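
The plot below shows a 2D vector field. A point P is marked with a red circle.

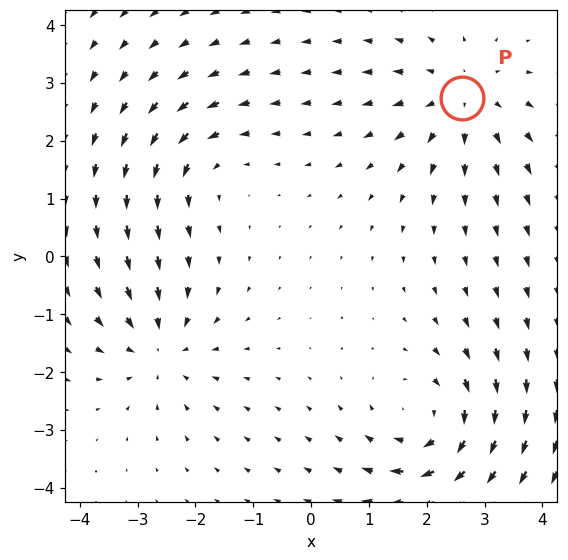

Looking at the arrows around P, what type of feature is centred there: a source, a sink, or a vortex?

source

At P (2.6, 2.7) the arrows spread outward. Divergence about +3, curl ≈0 — positive divergence with near-zero curl is a source.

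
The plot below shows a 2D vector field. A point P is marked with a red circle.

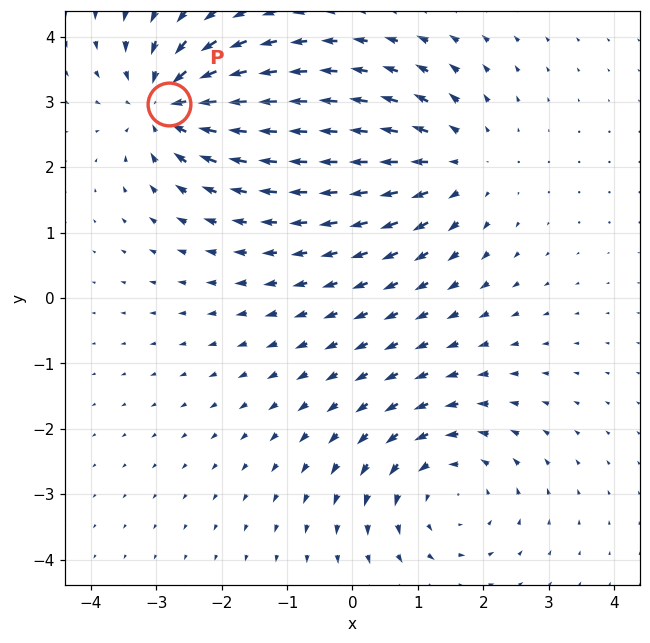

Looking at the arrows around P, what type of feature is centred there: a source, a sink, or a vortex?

At P (-2.8, 3.0) the arrows converge inward. Divergence about -6, curl ≈0 — negative divergence with near-zero curl is a sink.

sink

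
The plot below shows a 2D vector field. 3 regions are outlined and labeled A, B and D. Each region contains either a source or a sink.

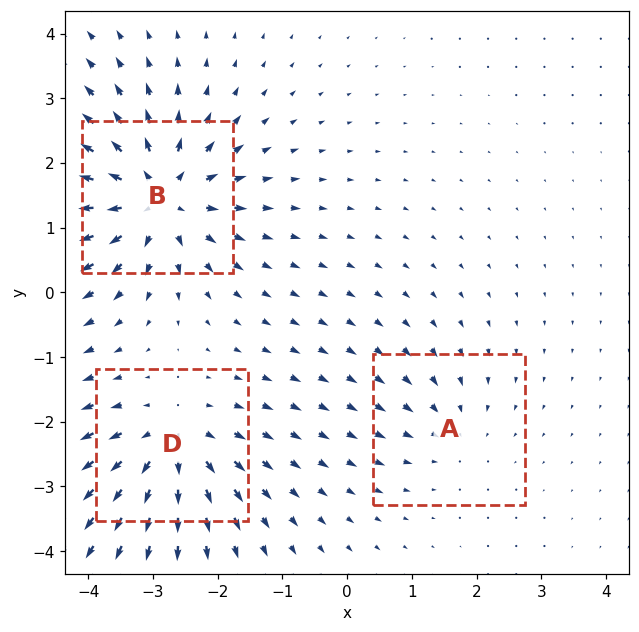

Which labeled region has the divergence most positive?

Divergence at each region's feature centre — A: about -2, B: about +6, D: about +4. Region B is most positive.

B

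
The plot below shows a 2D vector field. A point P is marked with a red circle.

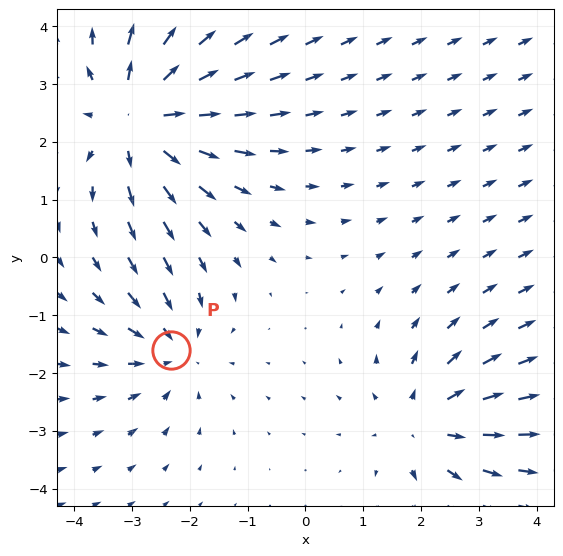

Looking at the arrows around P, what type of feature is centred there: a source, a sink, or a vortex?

sink

At P (-2.3, -1.6) the arrows converge inward. Divergence about -3, curl ≈0 — negative divergence with near-zero curl is a sink.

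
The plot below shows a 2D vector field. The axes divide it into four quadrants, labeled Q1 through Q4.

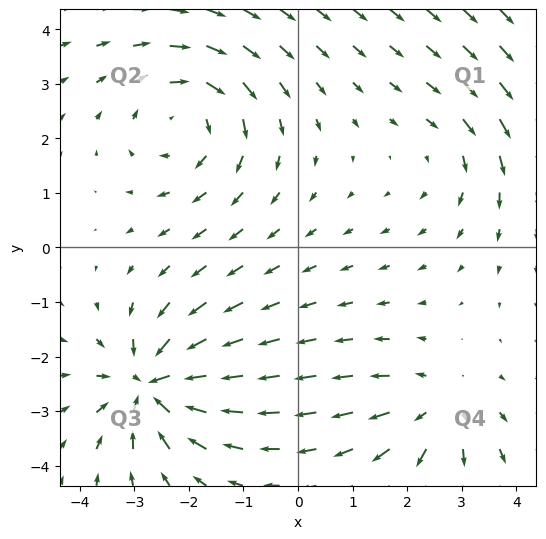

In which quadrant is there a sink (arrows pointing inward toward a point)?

Q3

The sink sits at approximately (-2.7, -2.5), which lies in quadrant Q3. The divergence there is about -7, negative as expected for a sink.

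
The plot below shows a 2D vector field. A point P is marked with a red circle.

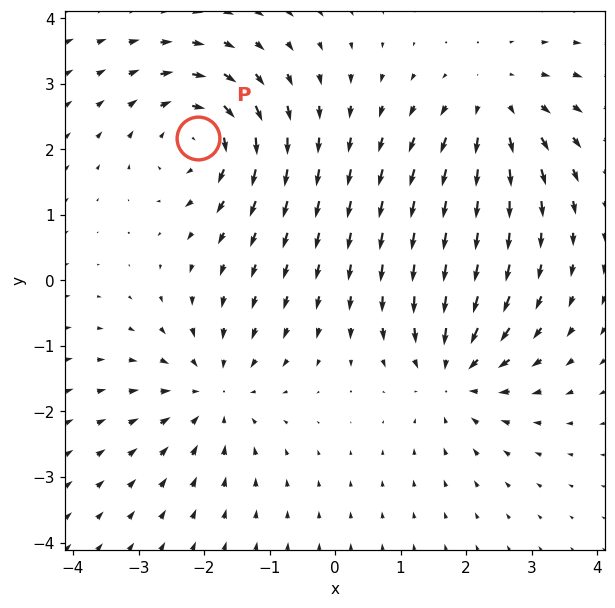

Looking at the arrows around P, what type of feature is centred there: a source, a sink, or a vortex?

At P (-2.1, 2.2) the arrows circulate clockwise. Divergence ≈0, curl about -6 — near-zero divergence with nonzero curl is a vortex.

vortex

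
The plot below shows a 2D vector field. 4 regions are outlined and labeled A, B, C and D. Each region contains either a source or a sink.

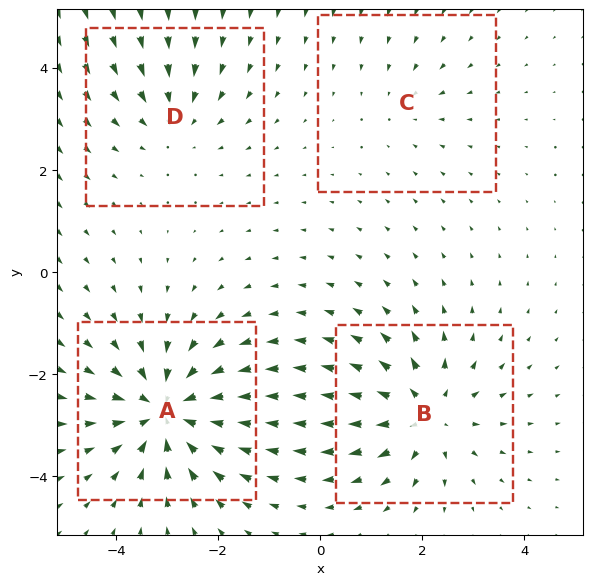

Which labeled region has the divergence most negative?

Divergence at each region's feature centre — A: about -6, B: about +5, C: about -2, D: about -3. Region A is most negative.

A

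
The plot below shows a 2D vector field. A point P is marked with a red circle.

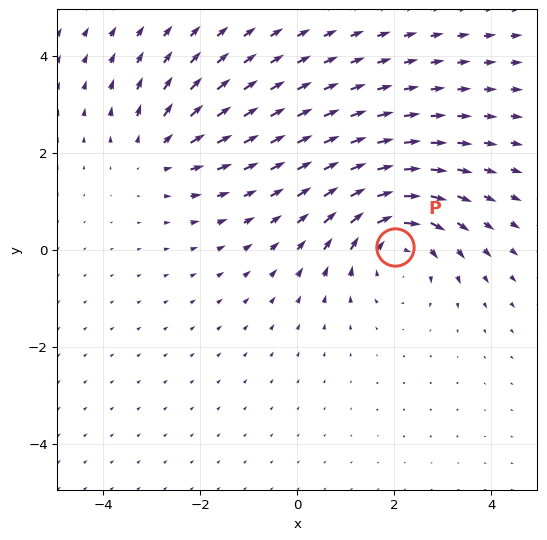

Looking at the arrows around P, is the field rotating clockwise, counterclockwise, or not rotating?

Near P at (2.0, 0.1) the arrows circulate clockwise. The curl (z-component) there is about -4; negative curl means clockwise rotation.

clockwise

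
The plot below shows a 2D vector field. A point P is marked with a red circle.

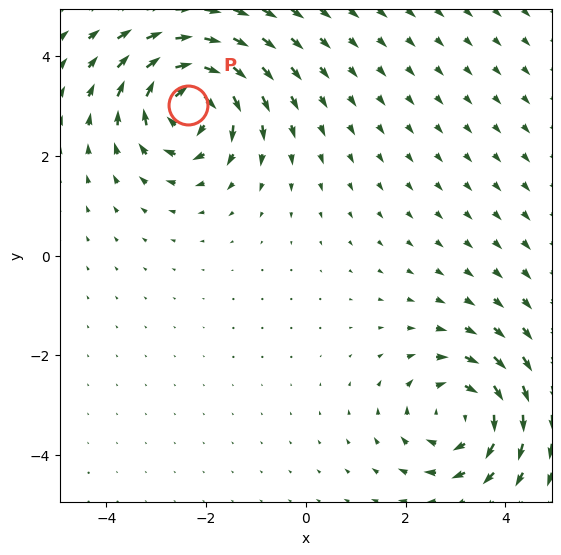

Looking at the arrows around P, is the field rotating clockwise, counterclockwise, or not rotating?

clockwise

Near P at (-2.4, 3.0) the arrows circulate clockwise. The curl (z-component) there is about -6; negative curl means clockwise rotation.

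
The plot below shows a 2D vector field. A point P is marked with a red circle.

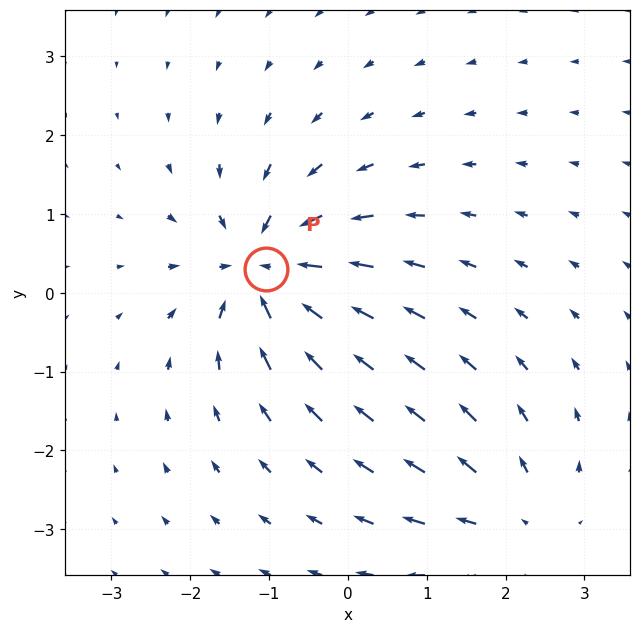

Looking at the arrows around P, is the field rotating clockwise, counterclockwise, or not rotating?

not rotating

Near P at (-1.0, 0.3) the arrows show no circulation. The curl there is ≈0.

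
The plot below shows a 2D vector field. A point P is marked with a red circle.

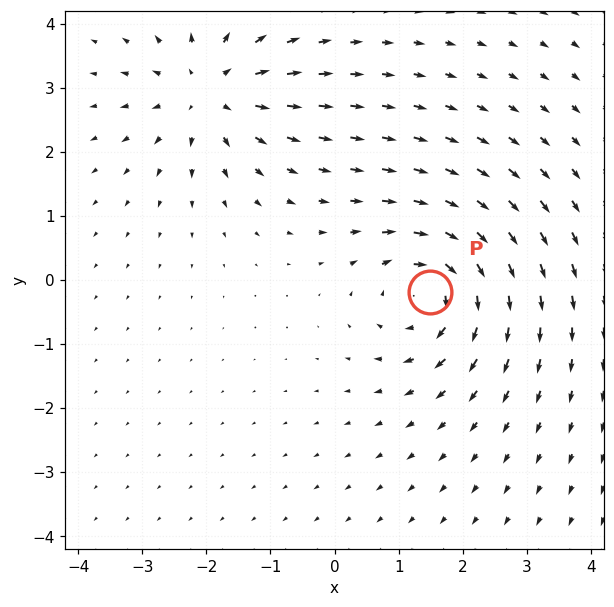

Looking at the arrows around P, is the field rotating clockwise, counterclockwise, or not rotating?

Near P at (1.5, -0.2) the arrows circulate clockwise. The curl (z-component) there is about -5; negative curl means clockwise rotation.

clockwise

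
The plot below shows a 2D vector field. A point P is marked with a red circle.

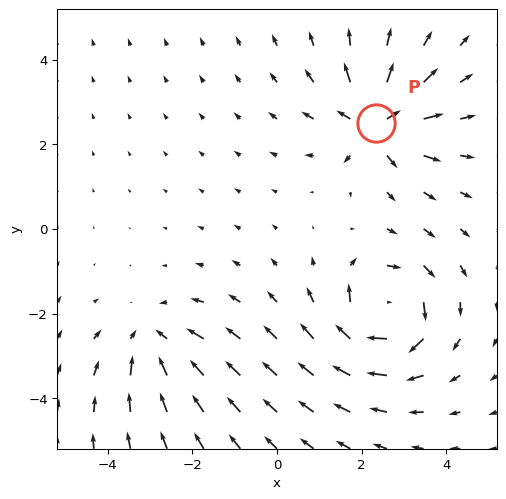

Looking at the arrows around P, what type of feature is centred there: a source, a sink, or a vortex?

source

At P (2.3, 2.5) the arrows spread outward. Divergence about +5, curl ≈0 — positive divergence with near-zero curl is a source.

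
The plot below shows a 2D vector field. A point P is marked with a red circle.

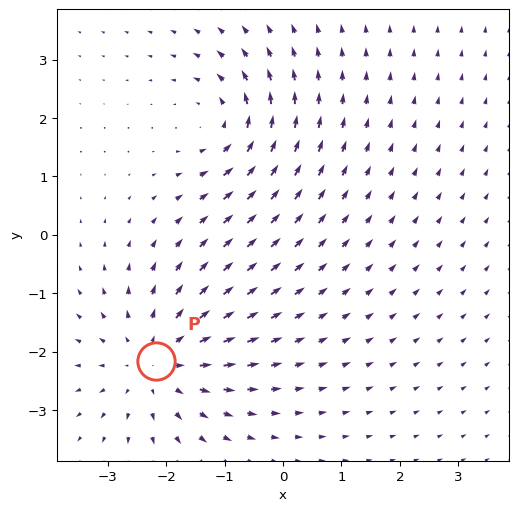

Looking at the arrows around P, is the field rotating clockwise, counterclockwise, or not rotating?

Near P at (-2.2, -2.2) the arrows show no circulation. The curl there is ≈0.

not rotating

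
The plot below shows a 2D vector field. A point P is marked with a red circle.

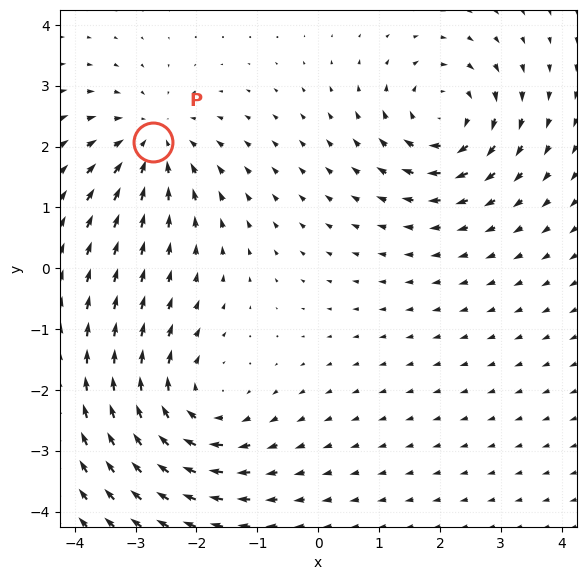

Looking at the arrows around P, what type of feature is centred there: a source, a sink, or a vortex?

At P (-2.7, 2.1) the arrows converge inward. Divergence about -4, curl ≈0 — negative divergence with near-zero curl is a sink.

sink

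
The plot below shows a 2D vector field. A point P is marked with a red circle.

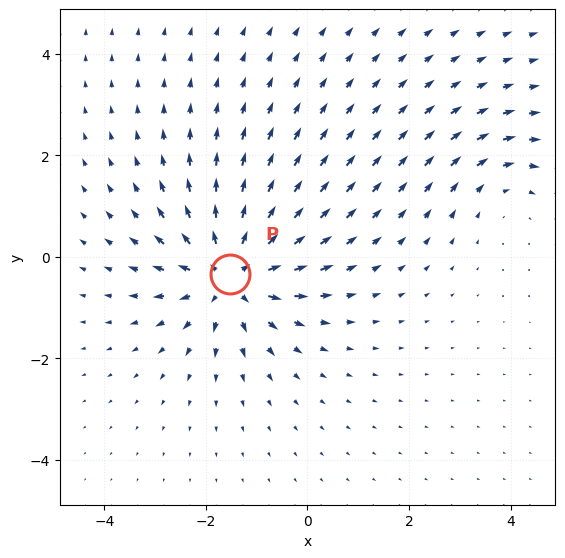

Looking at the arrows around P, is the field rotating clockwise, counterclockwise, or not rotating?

Near P at (-1.5, -0.3) the arrows show no circulation. The curl there is ≈0.

not rotating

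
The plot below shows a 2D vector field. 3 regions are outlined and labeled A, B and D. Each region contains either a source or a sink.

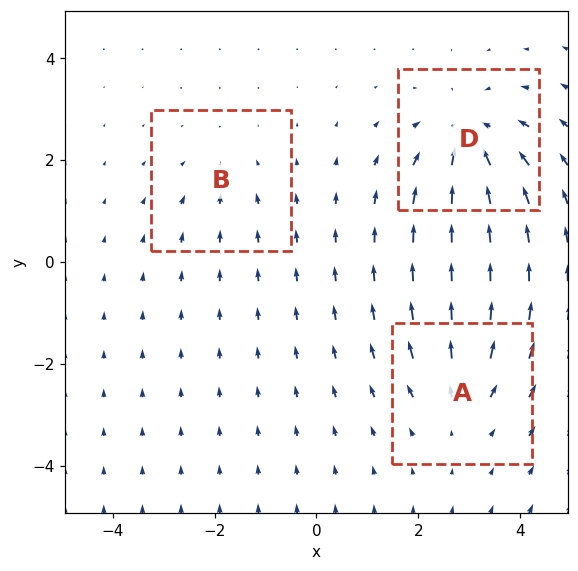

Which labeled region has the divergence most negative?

D

Divergence at each region's feature centre — A: about +3, B: about -2, D: about -5. Region D is most negative.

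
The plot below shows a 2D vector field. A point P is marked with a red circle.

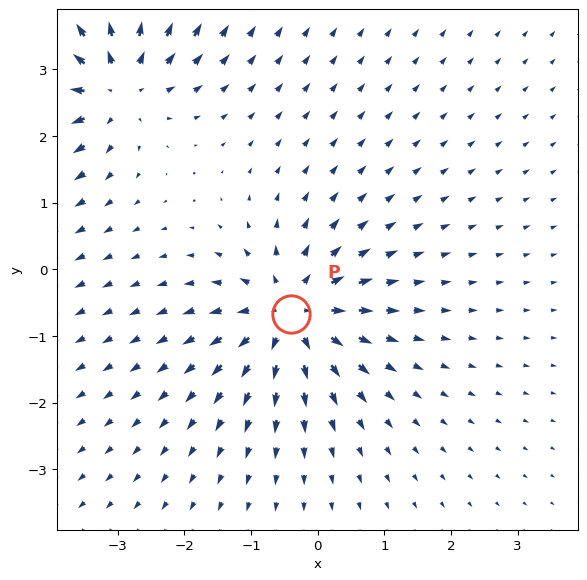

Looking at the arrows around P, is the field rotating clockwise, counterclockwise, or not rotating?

Near P at (-0.4, -0.7) the arrows show no circulation. The curl there is ≈0.

not rotating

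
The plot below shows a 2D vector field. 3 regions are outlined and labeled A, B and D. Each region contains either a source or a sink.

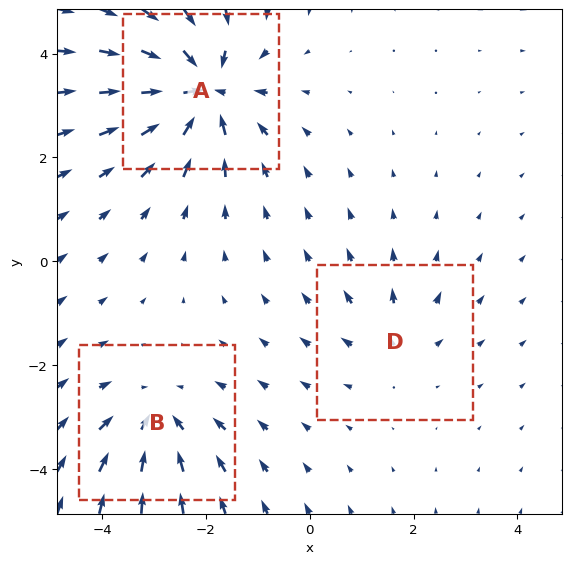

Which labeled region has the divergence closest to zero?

D

Divergence at each region's feature centre — A: about -6, B: about -4, D: about +2. Region D is closest to zero.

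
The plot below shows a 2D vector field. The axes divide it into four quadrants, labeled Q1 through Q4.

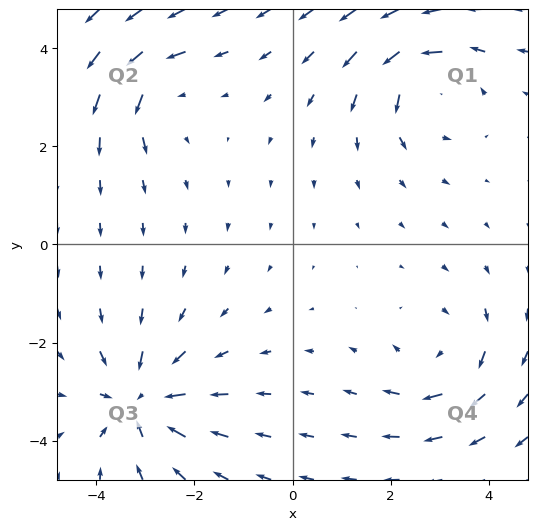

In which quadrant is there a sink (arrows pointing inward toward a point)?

Q3

The sink sits at approximately (-3.1, -3.2), which lies in quadrant Q3. The divergence there is about -5, negative as expected for a sink.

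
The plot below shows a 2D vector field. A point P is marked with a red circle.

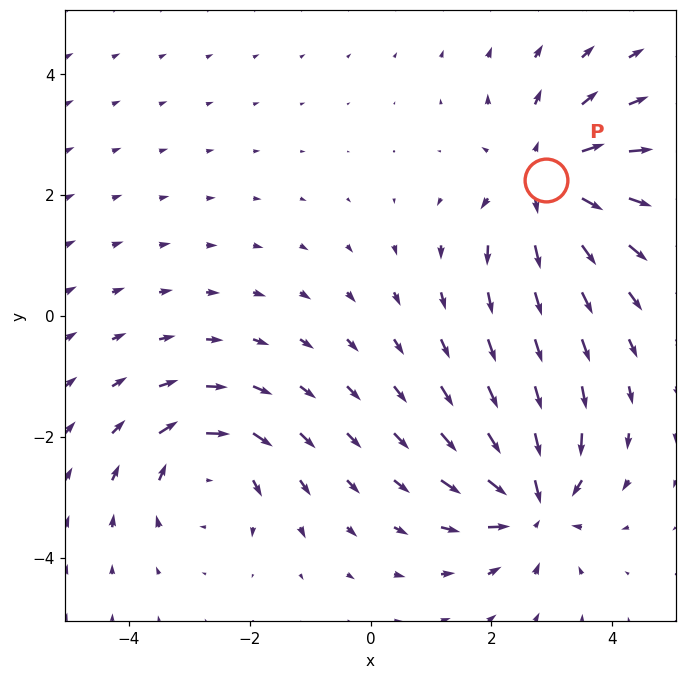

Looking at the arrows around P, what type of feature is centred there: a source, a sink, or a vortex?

source

At P (2.9, 2.2) the arrows spread outward. Divergence about +4, curl ≈0 — positive divergence with near-zero curl is a source.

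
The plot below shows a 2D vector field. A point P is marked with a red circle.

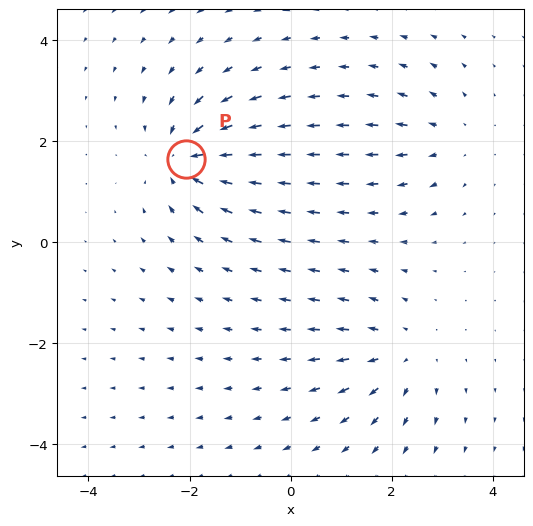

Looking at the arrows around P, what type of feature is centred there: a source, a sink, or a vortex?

sink

At P (-2.1, 1.6) the arrows converge inward. Divergence about -6, curl ≈0 — negative divergence with near-zero curl is a sink.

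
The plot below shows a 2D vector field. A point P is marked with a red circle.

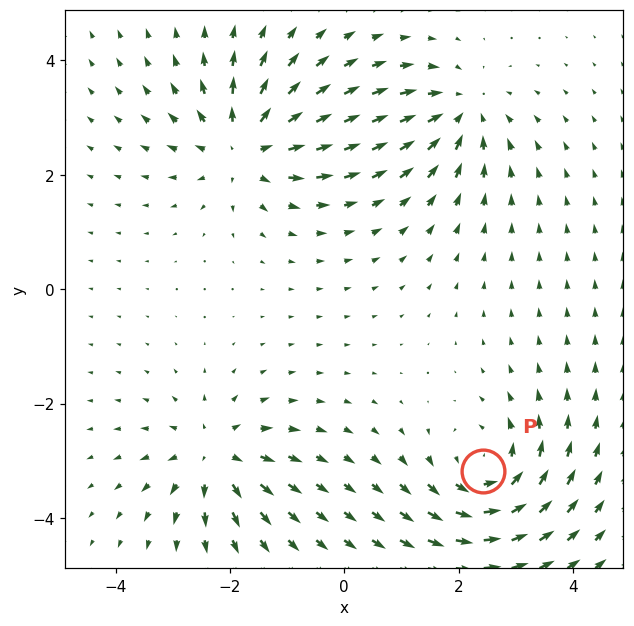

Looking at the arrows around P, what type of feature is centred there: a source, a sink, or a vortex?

At P (2.4, -3.2) the arrows circulate counterclockwise. Divergence ≈0, curl about +5 — near-zero divergence with nonzero curl is a vortex.

vortex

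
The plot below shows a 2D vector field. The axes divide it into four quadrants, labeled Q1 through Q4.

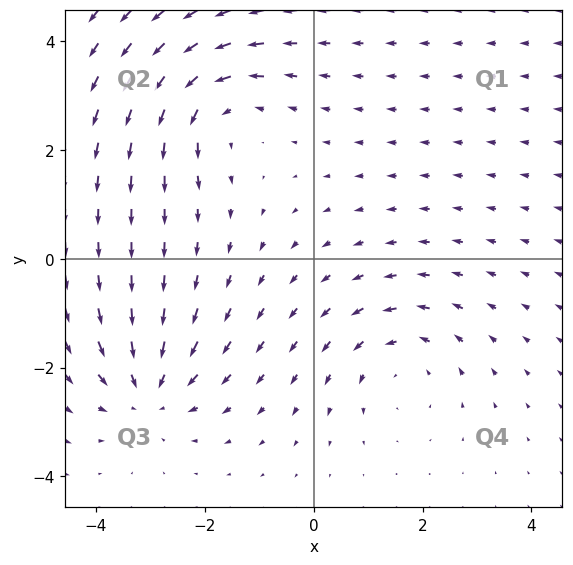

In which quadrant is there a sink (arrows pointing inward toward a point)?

Q3

The sink sits at approximately (-3.0, -2.4), which lies in quadrant Q3. The divergence there is about -4, negative as expected for a sink.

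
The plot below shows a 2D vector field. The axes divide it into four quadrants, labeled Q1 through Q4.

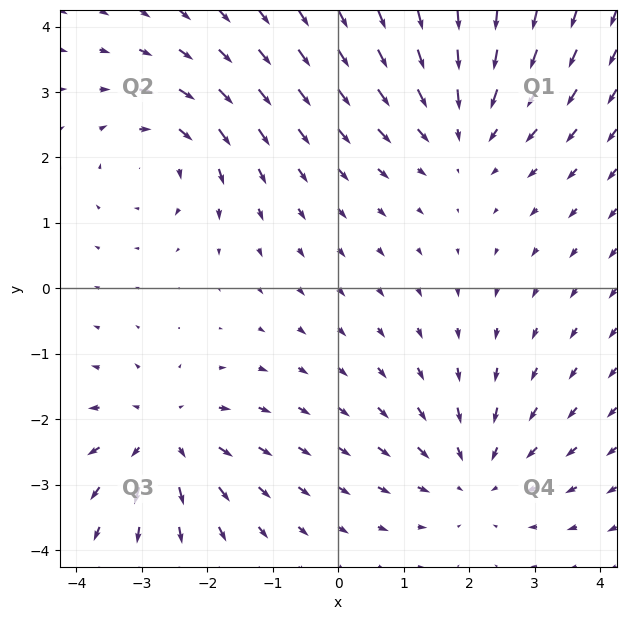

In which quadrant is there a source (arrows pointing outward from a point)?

Q3

The source sits at approximately (-2.7, -2.3), which lies in quadrant Q3. The divergence there is about +4, positive as expected for a source.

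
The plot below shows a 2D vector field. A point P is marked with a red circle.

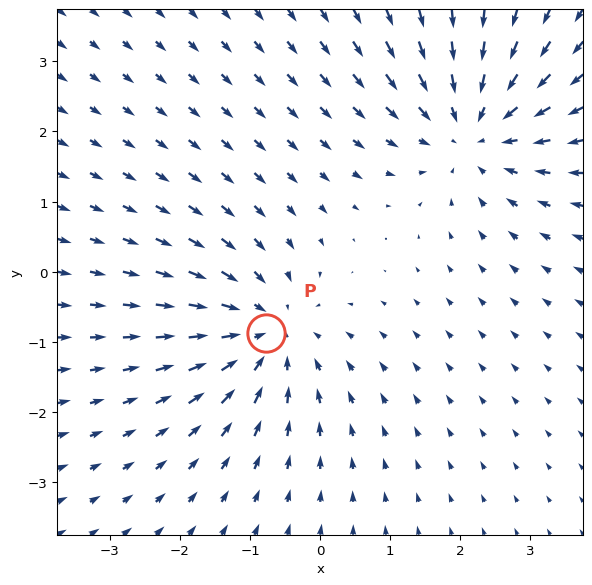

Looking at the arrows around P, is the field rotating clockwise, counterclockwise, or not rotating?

not rotating

Near P at (-0.8, -0.9) the arrows show no circulation. The curl there is ≈0.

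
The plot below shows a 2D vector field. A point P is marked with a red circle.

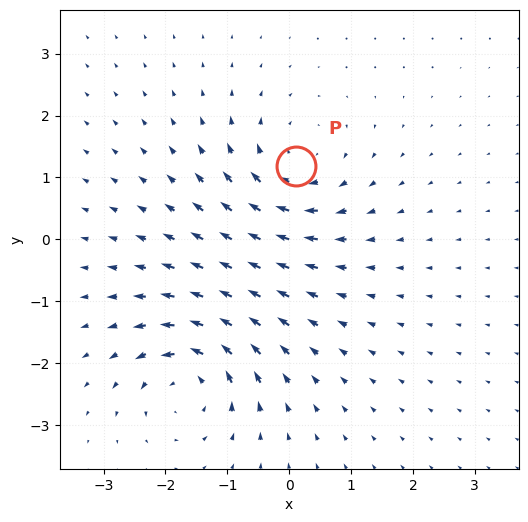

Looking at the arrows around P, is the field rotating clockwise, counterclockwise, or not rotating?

Near P at (0.1, 1.2) the arrows circulate clockwise. The curl (z-component) there is about -5; negative curl means clockwise rotation.

clockwise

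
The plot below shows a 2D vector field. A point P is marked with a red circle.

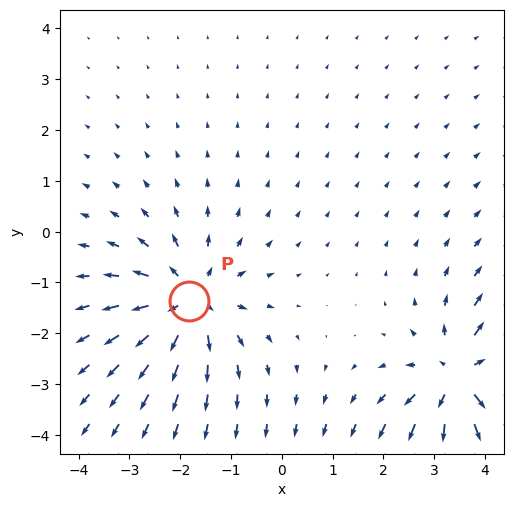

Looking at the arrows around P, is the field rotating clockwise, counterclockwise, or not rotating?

Near P at (-1.8, -1.4) the arrows show no circulation. The curl there is ≈0.

not rotating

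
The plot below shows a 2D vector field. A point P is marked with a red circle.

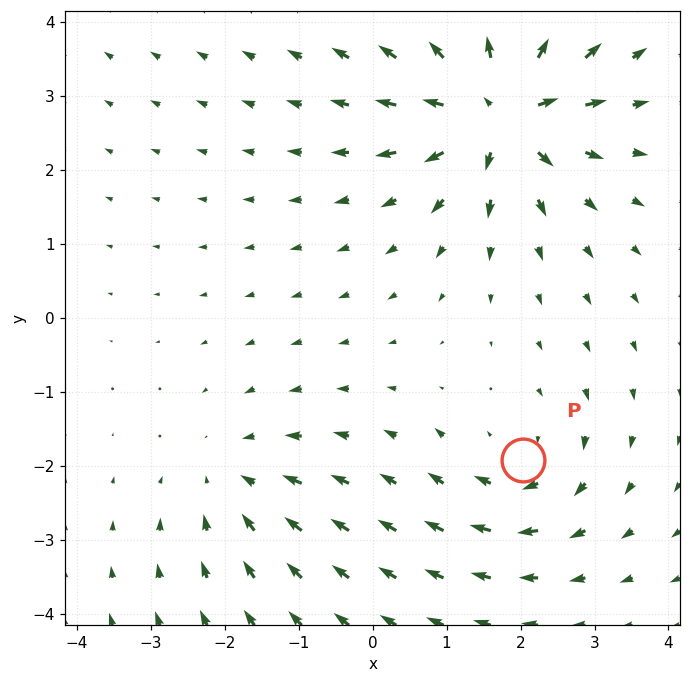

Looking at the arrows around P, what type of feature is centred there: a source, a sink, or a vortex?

At P (2.0, -1.9) the arrows circulate clockwise. Divergence ≈0, curl about -3 — near-zero divergence with nonzero curl is a vortex.

vortex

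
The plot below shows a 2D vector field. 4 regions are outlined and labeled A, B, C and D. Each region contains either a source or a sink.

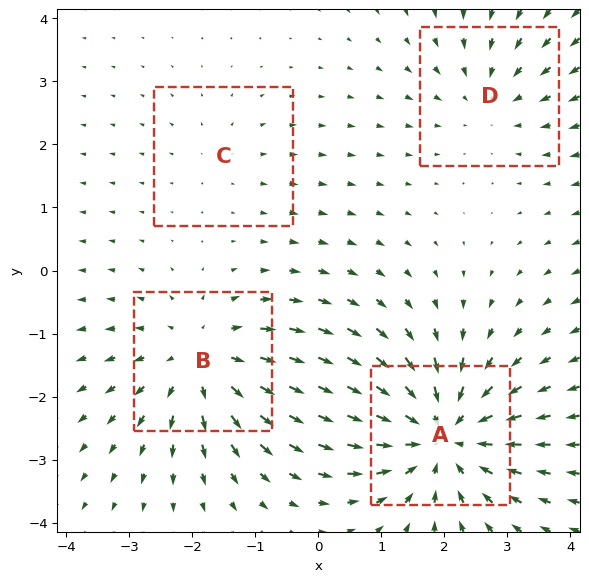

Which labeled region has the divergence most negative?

A

Divergence at each region's feature centre — A: about -6, B: about +5, C: about +2, D: about -3. Region A is most negative.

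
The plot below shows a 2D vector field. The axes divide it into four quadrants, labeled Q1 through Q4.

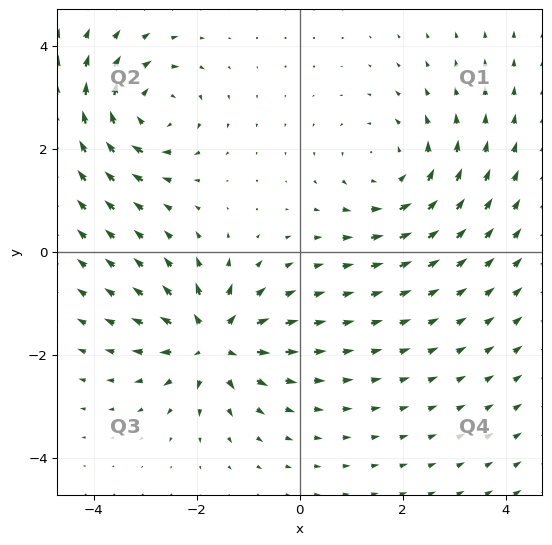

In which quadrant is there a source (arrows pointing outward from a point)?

Q3

The source sits at approximately (-1.7, -1.7), which lies in quadrant Q3. The divergence there is about +6, positive as expected for a source.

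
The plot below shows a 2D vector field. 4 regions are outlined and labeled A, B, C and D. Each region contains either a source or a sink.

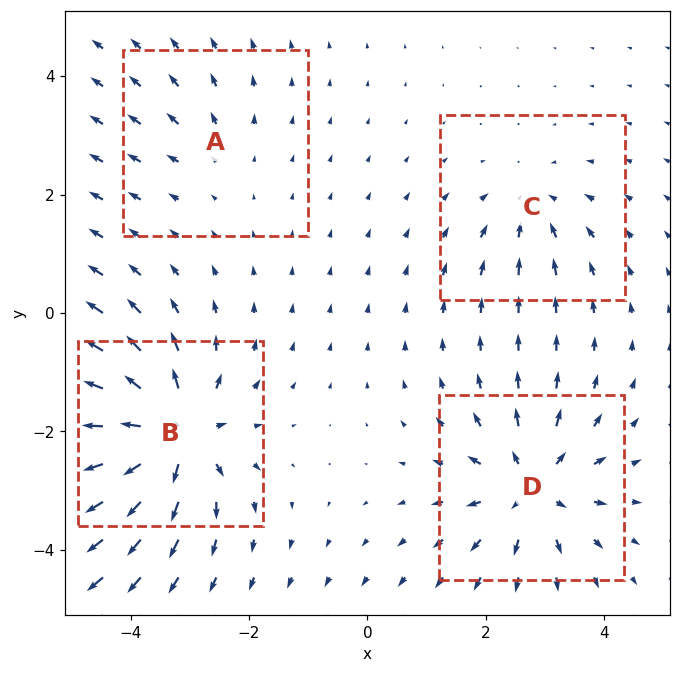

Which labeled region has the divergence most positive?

Divergence at each region's feature centre — A: about +2, B: about +8, C: about -4, D: about +6. Region B is most positive.

B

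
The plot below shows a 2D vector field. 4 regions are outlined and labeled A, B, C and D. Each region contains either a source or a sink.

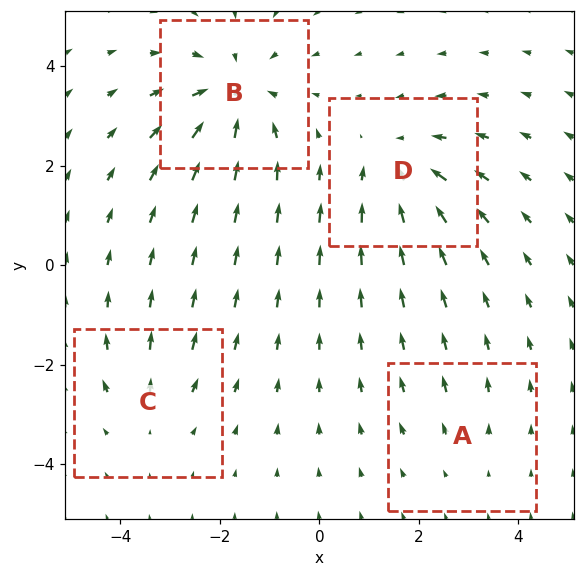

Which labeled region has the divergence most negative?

B

Divergence at each region's feature centre — A: about +2, B: about -6, C: about +3, D: about -4. Region B is most negative.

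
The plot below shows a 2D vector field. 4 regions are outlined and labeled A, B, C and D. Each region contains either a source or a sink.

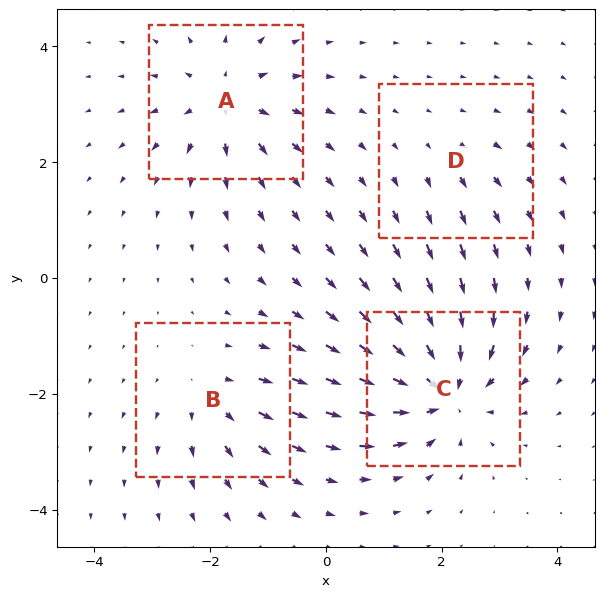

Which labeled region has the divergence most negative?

Divergence at each region's feature centre — A: about +6, B: about +4, C: about -8, D: about +2. Region C is most negative.

C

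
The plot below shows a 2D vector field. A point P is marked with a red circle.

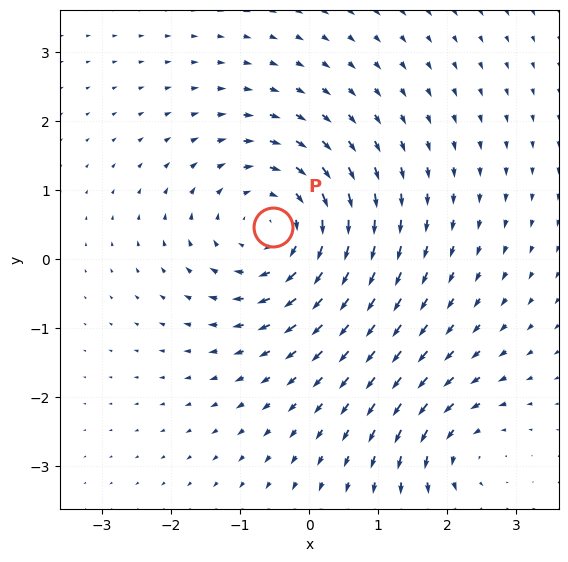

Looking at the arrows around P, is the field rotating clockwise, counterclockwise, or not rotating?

clockwise

Near P at (-0.5, 0.5) the arrows circulate clockwise. The curl (z-component) there is about -4; negative curl means clockwise rotation.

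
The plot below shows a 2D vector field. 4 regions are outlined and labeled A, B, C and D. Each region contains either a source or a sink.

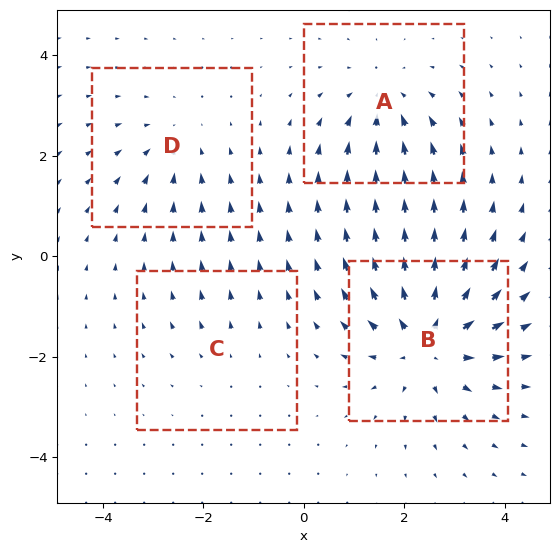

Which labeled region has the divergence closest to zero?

Divergence at each region's feature centre — A: about -4, B: about +6, C: about +2, D: about -3. Region C is closest to zero.

C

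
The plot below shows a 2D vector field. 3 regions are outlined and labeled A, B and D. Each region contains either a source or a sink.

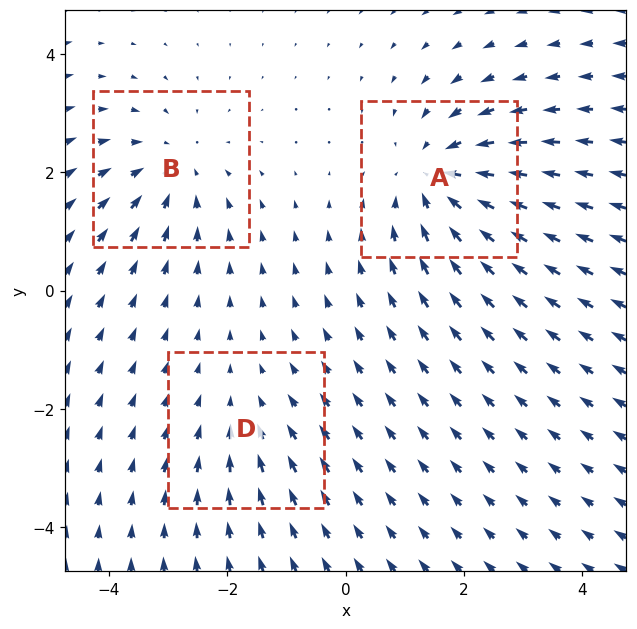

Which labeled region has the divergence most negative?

A

Divergence at each region's feature centre — A: about -4, B: about -3, D: about -2. Region A is most negative.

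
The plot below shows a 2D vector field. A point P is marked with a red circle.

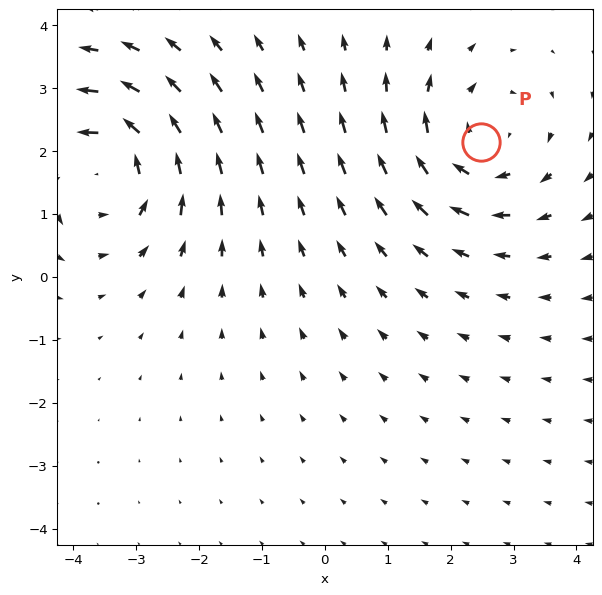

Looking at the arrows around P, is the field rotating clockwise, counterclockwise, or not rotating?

clockwise

Near P at (2.5, 2.1) the arrows circulate clockwise. The curl (z-component) there is about -3; negative curl means clockwise rotation.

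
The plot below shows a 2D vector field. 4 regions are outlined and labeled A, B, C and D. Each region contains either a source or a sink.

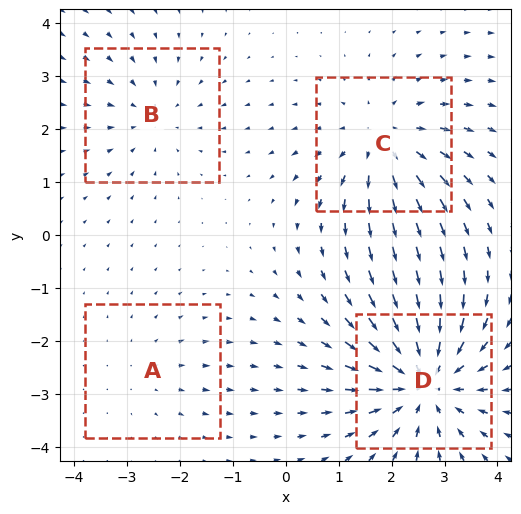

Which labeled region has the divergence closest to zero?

Divergence at each region's feature centre — A: about +2, B: about -3, C: about +4, D: about -6. Region A is closest to zero.

A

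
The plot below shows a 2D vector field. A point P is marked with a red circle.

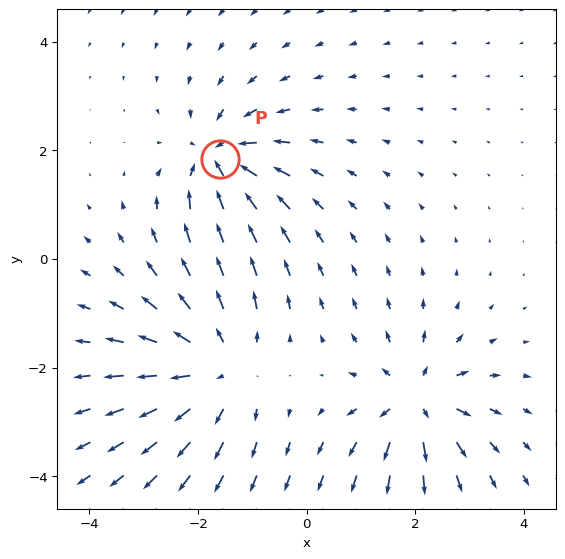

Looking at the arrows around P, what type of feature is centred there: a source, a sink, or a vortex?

At P (-1.6, 1.8) the arrows converge inward. Divergence about -4, curl ≈0 — negative divergence with near-zero curl is a sink.

sink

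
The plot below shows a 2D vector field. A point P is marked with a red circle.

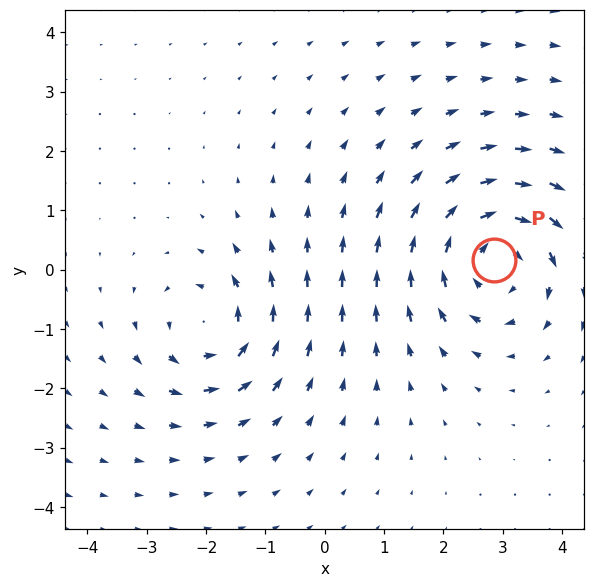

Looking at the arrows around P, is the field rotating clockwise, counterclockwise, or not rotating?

clockwise

Near P at (2.8, 0.2) the arrows circulate clockwise. The curl (z-component) there is about -4; negative curl means clockwise rotation.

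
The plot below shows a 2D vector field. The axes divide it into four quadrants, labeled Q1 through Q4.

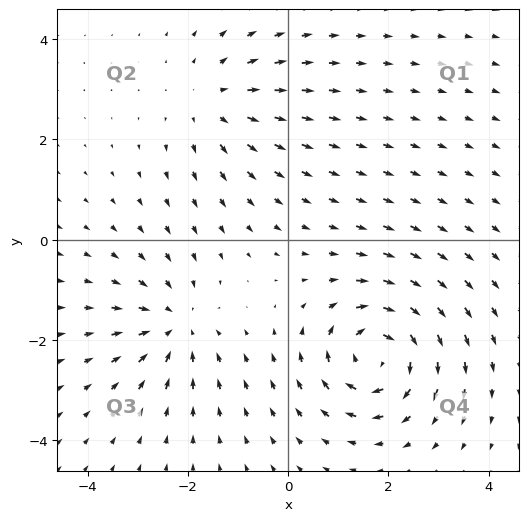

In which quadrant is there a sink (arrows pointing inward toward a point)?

Q3

The sink sits at approximately (-2.3, -1.7), which lies in quadrant Q3. The divergence there is about -4, negative as expected for a sink.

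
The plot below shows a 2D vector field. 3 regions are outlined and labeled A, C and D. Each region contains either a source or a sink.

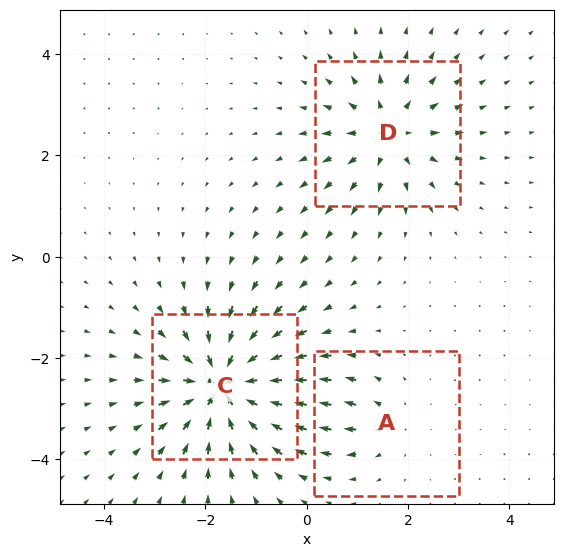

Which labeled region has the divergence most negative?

C

Divergence at each region's feature centre — A: about +2, C: about -6, D: about +4. Region C is most negative.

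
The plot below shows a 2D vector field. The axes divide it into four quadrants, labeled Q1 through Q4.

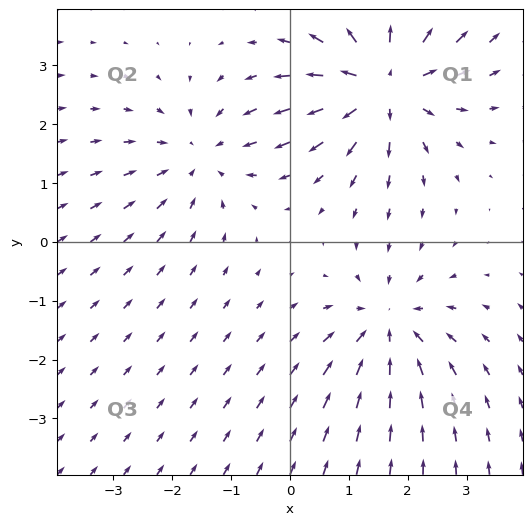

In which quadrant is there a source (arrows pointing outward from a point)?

The source sits at approximately (1.6, 2.7), which lies in quadrant Q1. The divergence there is about +5, positive as expected for a source.

Q1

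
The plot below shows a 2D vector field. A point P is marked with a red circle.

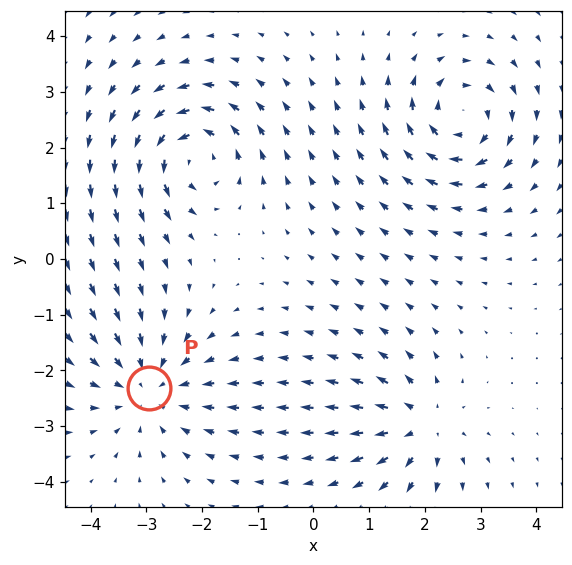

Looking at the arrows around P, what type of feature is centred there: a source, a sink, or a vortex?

sink

At P (-3.0, -2.3) the arrows converge inward. Divergence about -4, curl ≈0 — negative divergence with near-zero curl is a sink.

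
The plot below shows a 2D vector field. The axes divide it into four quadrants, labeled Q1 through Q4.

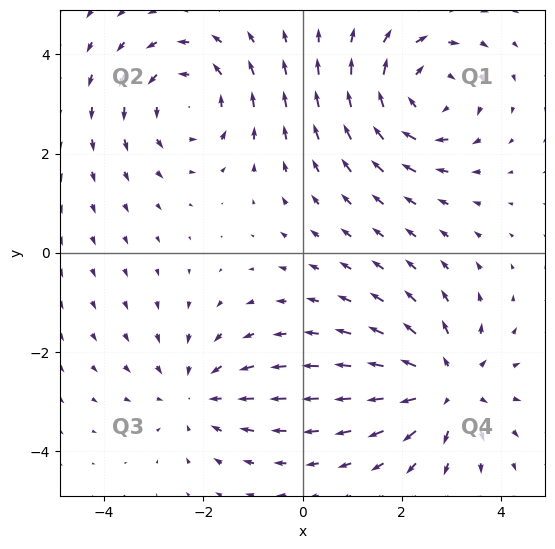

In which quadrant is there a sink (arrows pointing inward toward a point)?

The sink sits at approximately (-2.1, -2.9), which lies in quadrant Q3. The divergence there is about -3, negative as expected for a sink.

Q3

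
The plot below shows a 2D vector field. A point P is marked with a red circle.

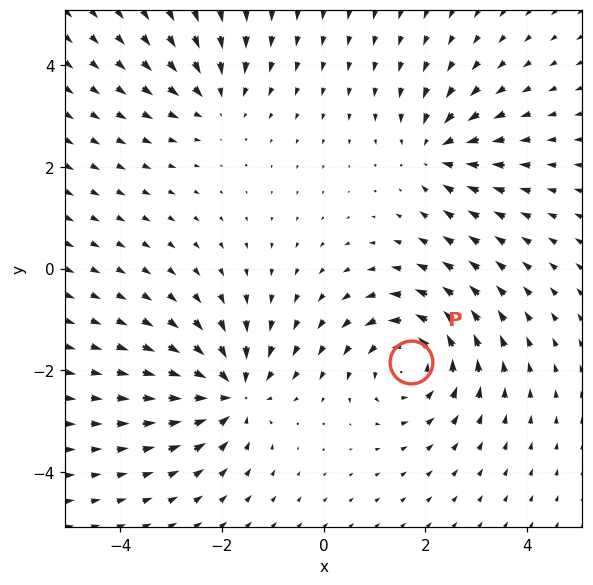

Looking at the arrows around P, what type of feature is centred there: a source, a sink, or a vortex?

At P (1.7, -1.8) the arrows circulate counterclockwise. Divergence ≈0, curl about +5 — near-zero divergence with nonzero curl is a vortex.

vortex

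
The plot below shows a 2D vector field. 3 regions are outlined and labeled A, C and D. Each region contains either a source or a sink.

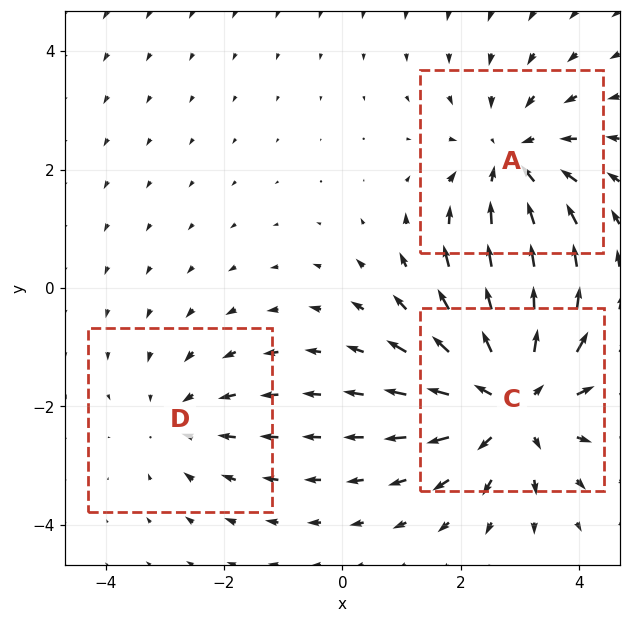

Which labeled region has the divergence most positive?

Divergence at each region's feature centre — A: about -3, C: about +4, D: about -2. Region C is most positive.

C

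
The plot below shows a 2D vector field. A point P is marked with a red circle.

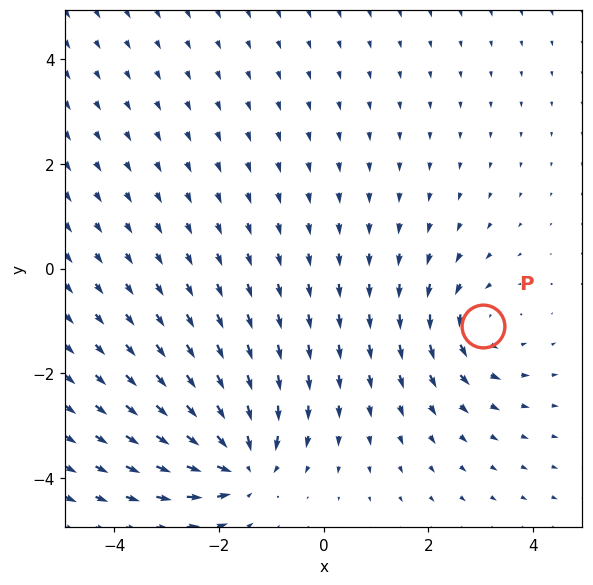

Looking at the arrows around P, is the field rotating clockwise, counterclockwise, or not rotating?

counterclockwise

Near P at (3.0, -1.1) the arrows circulate counterclockwise. The curl (z-component) there is about +3; positive curl means counterclockwise rotation.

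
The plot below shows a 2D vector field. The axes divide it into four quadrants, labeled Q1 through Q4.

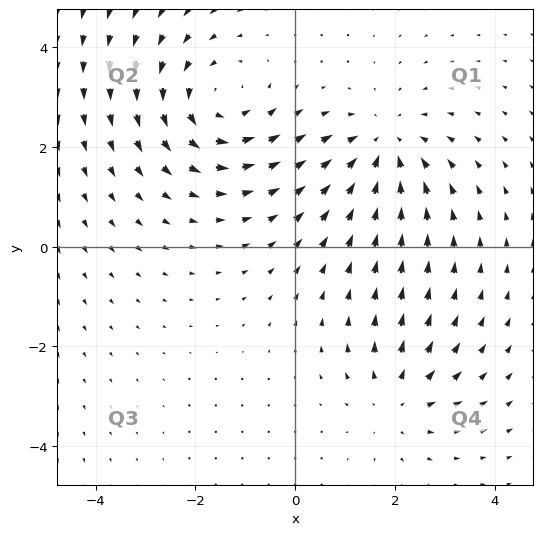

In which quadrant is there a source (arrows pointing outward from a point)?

The source sits at approximately (2.0, -3.1), which lies in quadrant Q4. The divergence there is about +3, positive as expected for a source.

Q4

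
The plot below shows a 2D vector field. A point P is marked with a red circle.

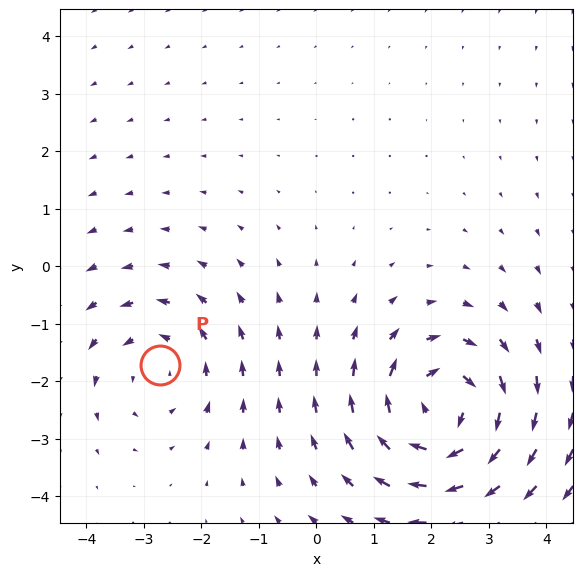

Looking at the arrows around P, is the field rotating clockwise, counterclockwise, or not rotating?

counterclockwise

Near P at (-2.7, -1.7) the arrows circulate counterclockwise. The curl (z-component) there is about +2; positive curl means counterclockwise rotation.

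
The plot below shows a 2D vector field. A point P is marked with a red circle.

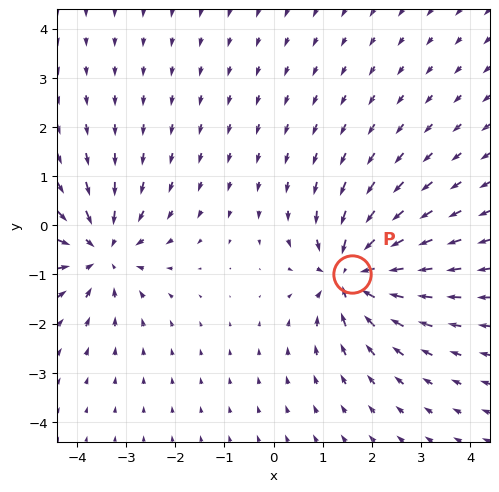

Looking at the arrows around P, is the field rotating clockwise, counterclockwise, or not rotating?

not rotating

Near P at (1.6, -1.0) the arrows show no circulation. The curl there is ≈0.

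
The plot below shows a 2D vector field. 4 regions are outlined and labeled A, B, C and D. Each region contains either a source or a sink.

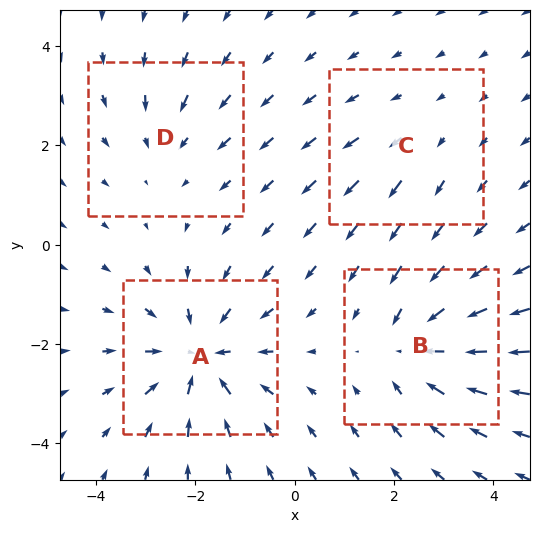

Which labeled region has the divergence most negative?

Divergence at each region's feature centre — A: about -6, B: about -5, C: about +2, D: about -3. Region A is most negative.

A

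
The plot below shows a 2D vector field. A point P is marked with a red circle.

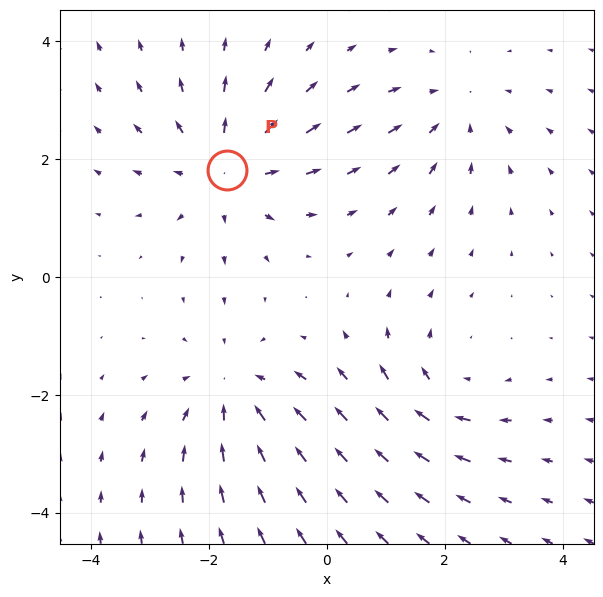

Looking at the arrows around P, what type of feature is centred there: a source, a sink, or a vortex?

At P (-1.7, 1.8) the arrows spread outward. Divergence about +4, curl ≈0 — positive divergence with near-zero curl is a source.

source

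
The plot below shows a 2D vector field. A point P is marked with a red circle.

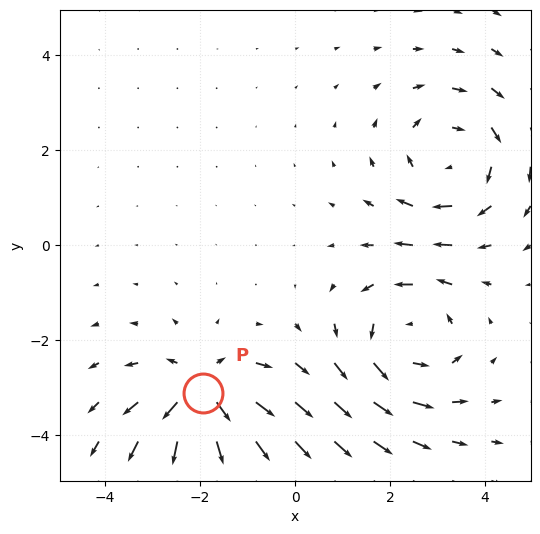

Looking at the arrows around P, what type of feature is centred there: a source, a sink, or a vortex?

At P (-1.9, -3.1) the arrows spread outward. Divergence about +5, curl ≈0 — positive divergence with near-zero curl is a source.

source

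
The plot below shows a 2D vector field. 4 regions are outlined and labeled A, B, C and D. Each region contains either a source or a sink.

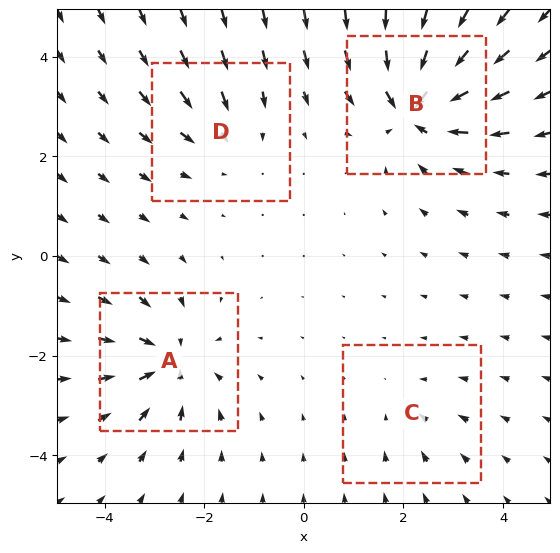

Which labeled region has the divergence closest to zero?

C

Divergence at each region's feature centre — A: about -5, B: about -8, C: about -2, D: about -3. Region C is closest to zero.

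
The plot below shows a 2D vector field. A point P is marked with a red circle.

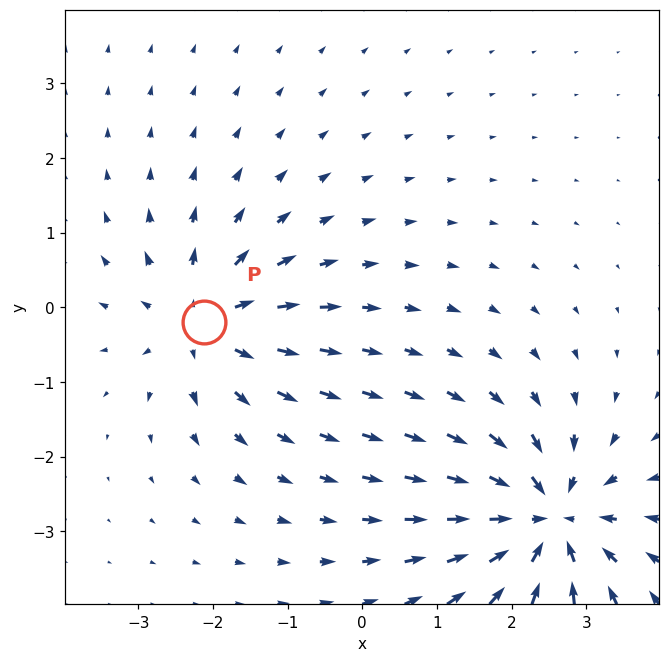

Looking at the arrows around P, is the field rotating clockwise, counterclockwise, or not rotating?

not rotating

Near P at (-2.1, -0.2) the arrows show no circulation. The curl there is ≈0.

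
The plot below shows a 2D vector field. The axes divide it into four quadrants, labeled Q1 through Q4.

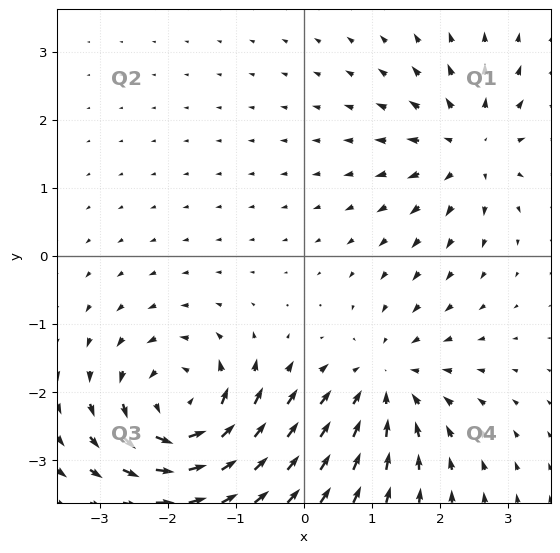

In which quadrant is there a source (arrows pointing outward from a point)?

The source sits at approximately (2.4, 1.6), which lies in quadrant Q1. The divergence there is about +4, positive as expected for a source.

Q1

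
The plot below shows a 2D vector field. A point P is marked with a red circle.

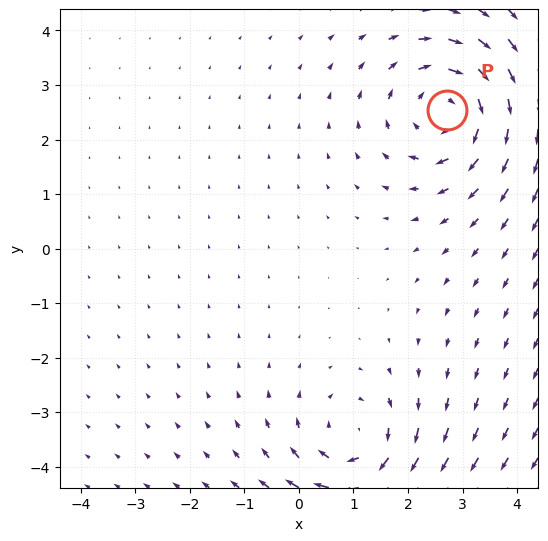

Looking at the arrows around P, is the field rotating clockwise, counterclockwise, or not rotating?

clockwise

Near P at (2.7, 2.5) the arrows circulate clockwise. The curl (z-component) there is about -4; negative curl means clockwise rotation.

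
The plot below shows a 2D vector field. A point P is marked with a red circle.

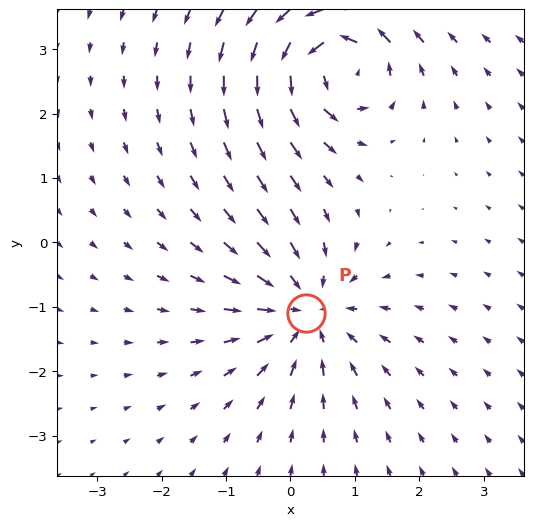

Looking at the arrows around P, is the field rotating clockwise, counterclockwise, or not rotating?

Near P at (0.2, -1.1) the arrows show no circulation. The curl there is ≈0.

not rotating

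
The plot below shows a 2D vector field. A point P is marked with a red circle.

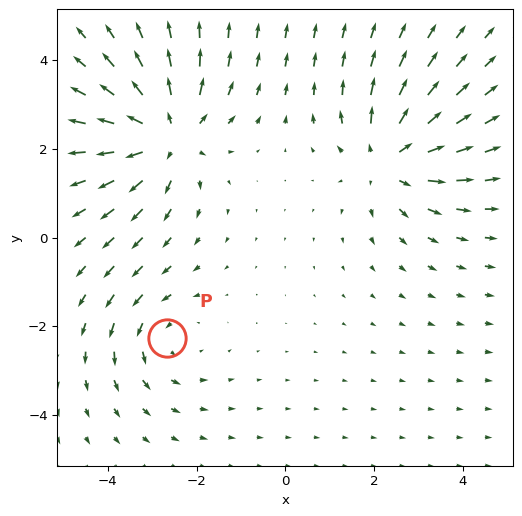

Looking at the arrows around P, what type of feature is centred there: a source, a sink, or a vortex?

vortex

At P (-2.7, -2.3) the arrows circulate counterclockwise. Divergence ≈0, curl about +2 — near-zero divergence with nonzero curl is a vortex.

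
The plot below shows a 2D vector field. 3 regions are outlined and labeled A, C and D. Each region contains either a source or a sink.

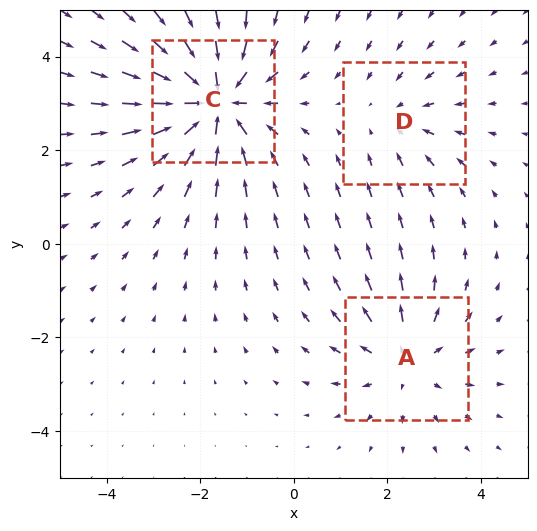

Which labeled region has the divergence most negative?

C

Divergence at each region's feature centre — A: about +3, C: about -5, D: about -2. Region C is most negative.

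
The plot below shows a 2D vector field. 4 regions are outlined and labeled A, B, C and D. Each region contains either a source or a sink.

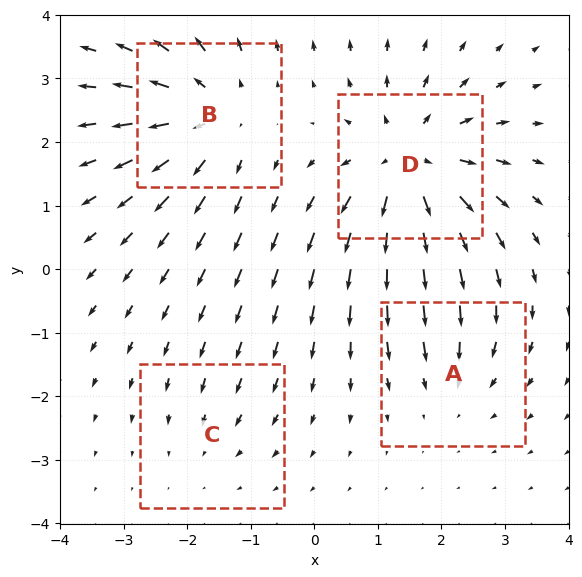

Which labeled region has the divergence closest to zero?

C

Divergence at each region's feature centre — A: about -3, B: about +5, C: about -2, D: about +6. Region C is closest to zero.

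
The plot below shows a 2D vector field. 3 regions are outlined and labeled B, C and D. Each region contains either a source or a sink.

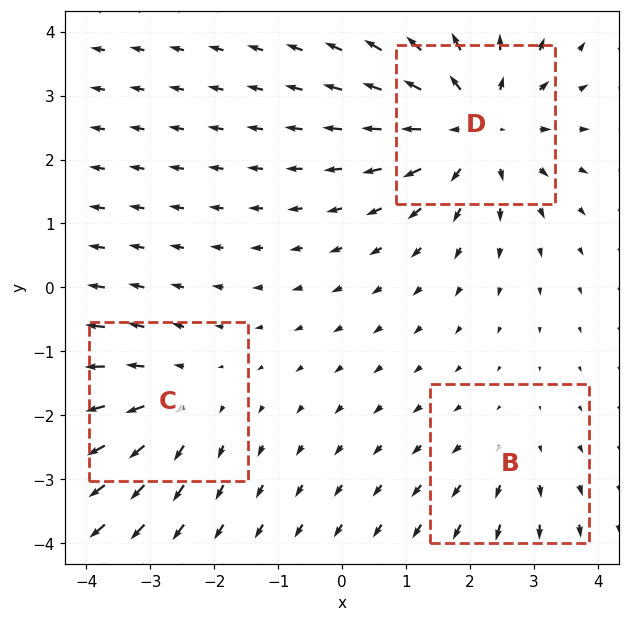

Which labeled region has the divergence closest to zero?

Divergence at each region's feature centre — B: about +2, C: about +3, D: about +4. Region B is closest to zero.

B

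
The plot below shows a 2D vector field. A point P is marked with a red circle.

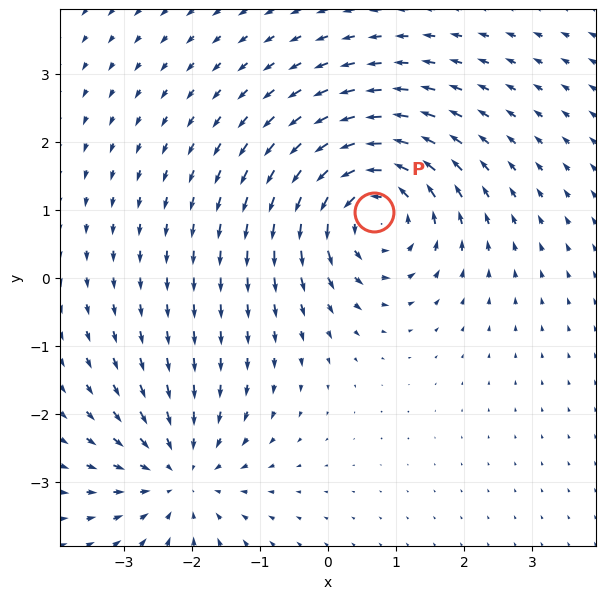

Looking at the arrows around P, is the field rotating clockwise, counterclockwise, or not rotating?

Near P at (0.7, 1.0) the arrows circulate counterclockwise. The curl (z-component) there is about +5; positive curl means counterclockwise rotation.

counterclockwise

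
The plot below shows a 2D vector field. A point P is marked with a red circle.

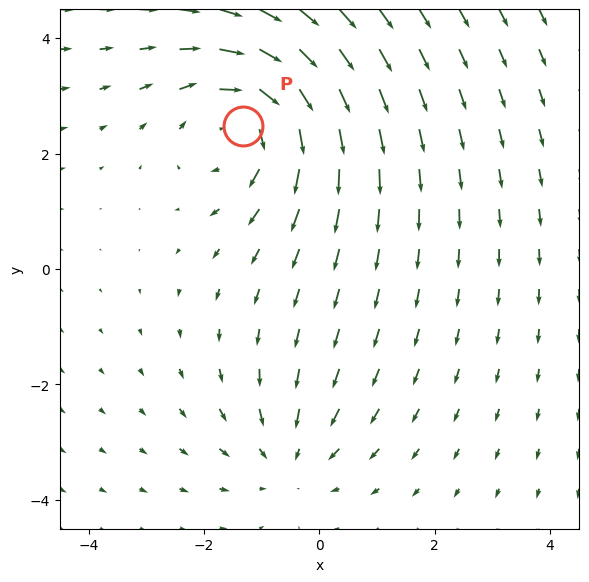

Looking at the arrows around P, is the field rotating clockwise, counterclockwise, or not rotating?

clockwise

Near P at (-1.3, 2.5) the arrows circulate clockwise. The curl (z-component) there is about -4; negative curl means clockwise rotation.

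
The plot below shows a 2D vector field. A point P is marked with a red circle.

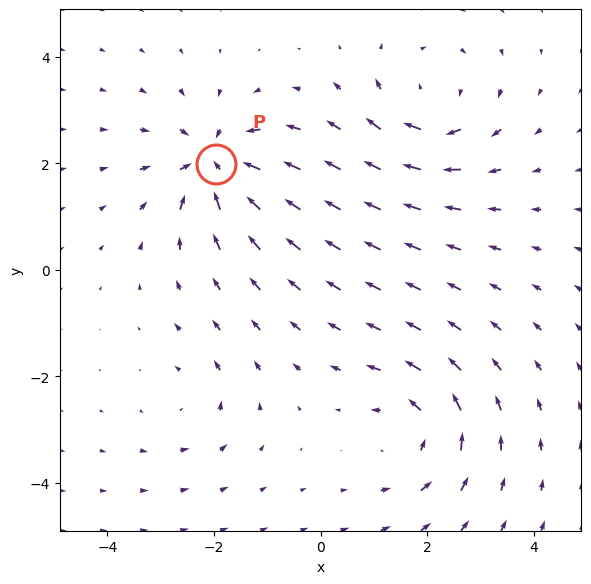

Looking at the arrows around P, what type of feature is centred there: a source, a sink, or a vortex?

At P (-2.0, 2.0) the arrows converge inward. Divergence about -6, curl ≈0 — negative divergence with near-zero curl is a sink.

sink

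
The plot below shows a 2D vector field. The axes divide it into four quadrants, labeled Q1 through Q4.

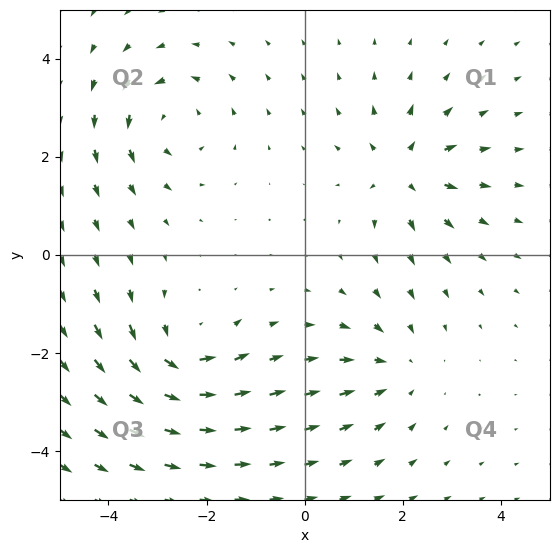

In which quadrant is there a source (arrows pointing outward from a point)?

The source sits at approximately (2.0, 1.7), which lies in quadrant Q1. The divergence there is about +5, positive as expected for a source.

Q1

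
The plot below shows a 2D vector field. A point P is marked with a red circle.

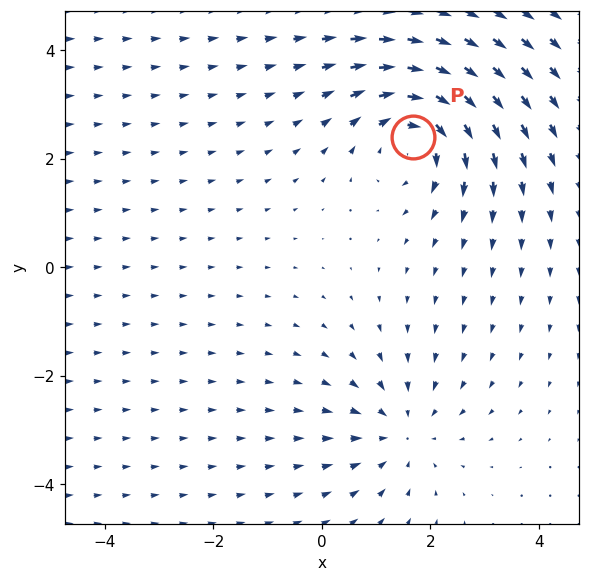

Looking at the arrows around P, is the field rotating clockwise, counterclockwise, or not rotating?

Near P at (1.7, 2.4) the arrows circulate clockwise. The curl (z-component) there is about -4; negative curl means clockwise rotation.

clockwise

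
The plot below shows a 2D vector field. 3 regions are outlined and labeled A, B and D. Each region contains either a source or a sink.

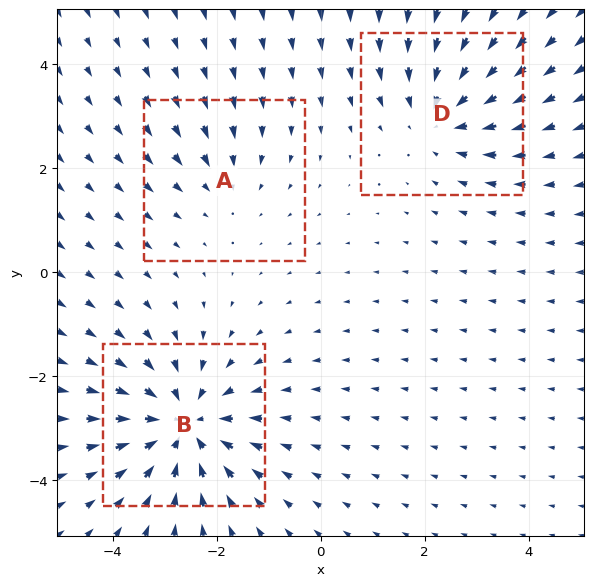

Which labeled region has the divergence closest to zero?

A

Divergence at each region's feature centre — A: about -2, B: about -4, D: about -3. Region A is closest to zero.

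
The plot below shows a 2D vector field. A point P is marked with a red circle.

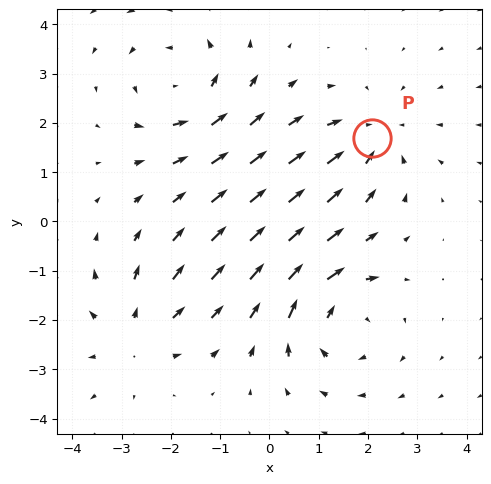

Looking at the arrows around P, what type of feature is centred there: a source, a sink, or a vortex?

sink

At P (2.1, 1.7) the arrows converge inward. Divergence about -4, curl ≈0 — negative divergence with near-zero curl is a sink.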